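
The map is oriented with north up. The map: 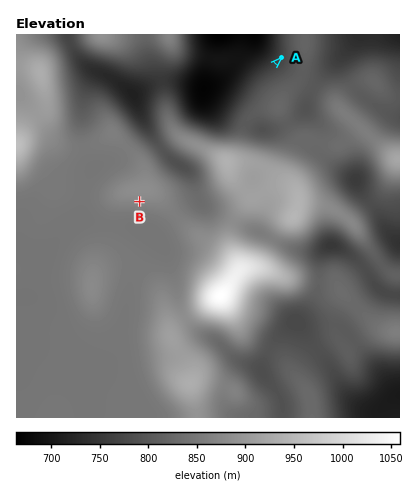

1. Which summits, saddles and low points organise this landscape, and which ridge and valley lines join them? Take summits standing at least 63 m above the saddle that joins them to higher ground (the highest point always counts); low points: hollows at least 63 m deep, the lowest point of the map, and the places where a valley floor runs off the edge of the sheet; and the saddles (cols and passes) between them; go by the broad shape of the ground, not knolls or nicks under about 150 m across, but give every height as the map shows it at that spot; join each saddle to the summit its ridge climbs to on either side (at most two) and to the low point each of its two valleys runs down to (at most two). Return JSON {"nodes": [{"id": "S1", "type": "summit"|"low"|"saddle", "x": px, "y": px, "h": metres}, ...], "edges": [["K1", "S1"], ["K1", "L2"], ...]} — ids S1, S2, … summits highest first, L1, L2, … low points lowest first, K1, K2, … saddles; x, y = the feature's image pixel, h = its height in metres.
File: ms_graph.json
{"nodes": [
{"id": "S1", "type": "summit", "x": 220, "y": 296, "h": 1059},
{"id": "S2", "type": "summit", "x": 16, "y": 146, "h": 961},
{"id": "S3", "type": "summit", "x": 398, "y": 160, "h": 922},
{"id": "S4", "type": "summit", "x": 102, "y": 36, "h": 888},
{"id": "L1", "type": "low", "x": 220, "y": 34, "h": 664},
{"id": "L2", "type": "low", "x": 398, "y": 396, "h": 704},
{"id": "L3", "type": "low", "x": 400, "y": 34, "h": 715},
{"id": "L4", "type": "low", "x": 398, "y": 244, "h": 741},
{"id": "K1", "type": "saddle", "x": 184, "y": 318, "h": 884},
{"id": "K2", "type": "saddle", "x": 272, "y": 240, "h": 861},
{"id": "K3", "type": "saddle", "x": 84, "y": 148, "h": 850},
{"id": "K4", "type": "saddle", "x": 318, "y": 142, "h": 827},
{"id": "K5", "type": "saddle", "x": 320, "y": 282, "h": 817},
{"id": "K6", "type": "saddle", "x": 302, "y": 74, "h": 809},
{"id": "K7", "type": "saddle", "x": 70, "y": 44, "h": 773},
{"id": "K8", "type": "saddle", "x": 162, "y": 82, "h": 751}],
"edges": [["K1", "S1"], ["K1", "L1"], ["K1", "L2"], ["K2", "S1"], ["K2", "L1"], ["K2", "L4"], ["K3", "S1"], ["K3", "S2"], ["K3", "L1"], ["K4", "S1"], ["K4", "S3"], ["K4", "L3"], ["K4", "L4"], ["K5", "S1"], ["K5", "L2"], ["K5", "L4"], ["K6", "S1"], ["K6", "L1"], ["K6", "L3"], ["K7", "S2"], ["K7", "S4"], ["K7", "L1"], ["K8", "S1"], ["K8", "S4"], ["K8", "L1"]]}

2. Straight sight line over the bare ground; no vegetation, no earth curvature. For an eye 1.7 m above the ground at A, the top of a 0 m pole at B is hidden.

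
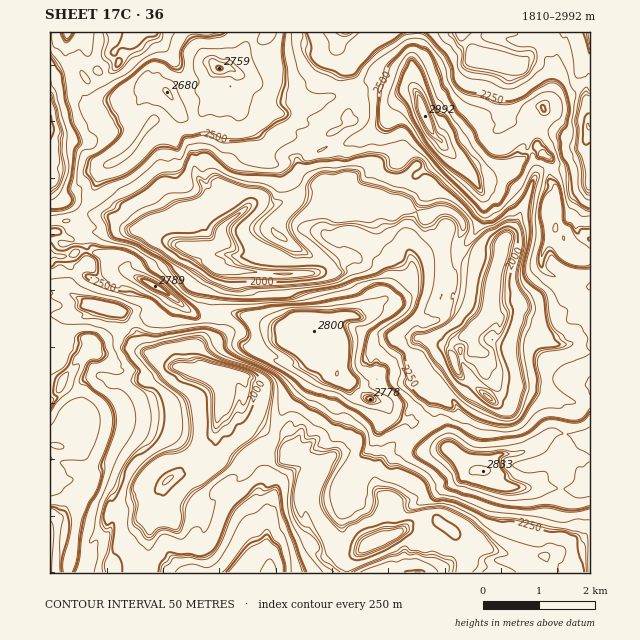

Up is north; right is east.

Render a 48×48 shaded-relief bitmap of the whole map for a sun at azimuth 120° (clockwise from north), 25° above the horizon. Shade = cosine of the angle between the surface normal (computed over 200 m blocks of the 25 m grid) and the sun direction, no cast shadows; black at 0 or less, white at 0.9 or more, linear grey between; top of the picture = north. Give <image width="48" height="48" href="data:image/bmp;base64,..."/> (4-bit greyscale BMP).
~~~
<image width="48" height="48" href="data:image/bmp;base64,Qk32BAAAAAAAAHYAAAAoAAAAMAAAADAAAAABAAQAAAAAAIAEAAATCwAAEwsAABAAAAAAAAAAAAAAABEREQAiIiIAMzMzAERERABVVVUAZmZmAHd3dwCIiIgAmZmZAKqqqgC7u7sAzMzMAN3d3QDu7u4A////AAXauohhAjJBBXitqnhQADREWKQ0ZmZmQgPLvIh0EkICAFmtu5iTAAJFV4UjZ4hmQgK7rJdVVFUAMBeruqi9YABVVndTV3iHUhK8m6lRI1cwRCW6qJmt21BHd3ZFiIiYZTKuuauFMCdQFme7l1bNyql4iGRomIiaqVSe7KynYBdiA2nMlDWM62abp1V5maqYq6iO/sunYQR2EDfNkhV53XNXiHd4mqqZmYh77u2YZQAnYhStowR4u3dTJXd4m7l3d4h53u/JhmIBZlVrtgF3iZhUMDiamHd3dnh53O7smHdAF3mHmDBXhmdkQzVquXd3d4h43b7uy5dyAnu4Z4MjaHQkJFQkmZh3d4iHvavcvdlmIBnbZWhiOYYAA2QQEld3dmd4rbi8q9tkUwOqdnhzKslgAWYgAAFlVlZ4nLisq8ySJRF5h1WFR9yXMkVSAAAkICV3mqibqry1EiBIZXdViLyFVFVUEAJFUxJniYiKmKq4MSAUV3Z1epqHVmhzMABndmV4d4mIhleXQRECR3e8epuHiHiFQQBGZhSrl5qomHaJhSITVWi6esunmGZ0MQFGZRBtyZqqy6l2VURlV3nLZrupqYVjIQBWZlEY3LzbqqZENHdVZ3nepnqIuohTIQAUZ2MEnN28zKUyATJHd3m+3Jq6vKYyICQiRXYzVouazMplQRAnd3rN7+u83doxAAQ0d3dkVCR4mLyWIjABNEaszv/Jzu6TAAEld3mph0N1WalTEAAAAAA2iN/6jN7UIQAmd4m5iIhliGUyAAAAAAAANozsis3UEiImd4d3Z4VJmHQyAAAAAAAAA2jMmszVABVneJhjVmZ2d3dURVVVMQAAACWrmszYAAaJmZq1FWdmZldkRomaqGQ0QxF6ibvbAAaFeXZ3M0RmeHdjNohnumZ2ZlRoibzMEABmh4dWZERnq6ujJFWKlVZ3ZWZmenz+YABHeJmHqruHiZvXAiW6ZEM1UiV0OWXesAA4dhSIza3bmHesUACNpFU0RCJ3JVGO5wBqgwAnrdqs3Kh5txA66nd3d3VapCGO/QBrpxAXms3Jq92YmnNI3Id4mHZolSSN72BMuAAFnLvtmb3IeJmZzZl1Z5mHQie637A83AABat28zbqXeZrMvcuVZpp0Ilq4judr3QAAF43rnelUeYm8q7u7hFyRFJmVOMm7zAAAAGjNrNp4mYeJiJmrqHdROZqHIkjMzAACQBaJrdp3q8qIiHZniZUBa6qXZUW93QAlcxV3eKqYic3IeJdFNqUEmamXd3eu7gAnU0d3d3d3d4rbh4qEEnMIqZh2Zmie/gA2Ild3h3d3iHm6h3iXEEEZuYVVMSWc7wFGIDdmiHd3iHnKh3d3IAFqyYZVMABp3gJmQAFmZneIiYnLh2Q1QACKzIRGQhA3mQN4dAAFVFRYmYjLh2YQIAB7vLZVUgJGd0WIuCADQBNHd3m7qWZhAABKq8lnhyJnd4iIumEBQARFZ3nMuodmEAAomquHeHVnZhm4vJUQMgIjZ3ncyodWYQAWemZ4h4d3VA=="/>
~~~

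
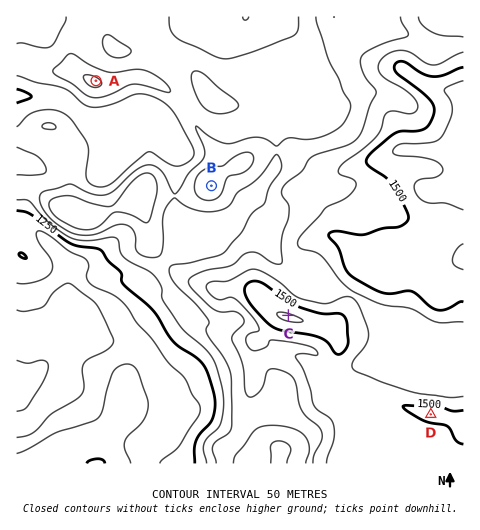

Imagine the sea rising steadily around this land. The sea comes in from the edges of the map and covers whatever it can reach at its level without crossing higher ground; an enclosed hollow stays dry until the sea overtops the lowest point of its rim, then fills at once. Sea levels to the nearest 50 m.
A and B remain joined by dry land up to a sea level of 1350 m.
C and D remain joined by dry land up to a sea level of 1450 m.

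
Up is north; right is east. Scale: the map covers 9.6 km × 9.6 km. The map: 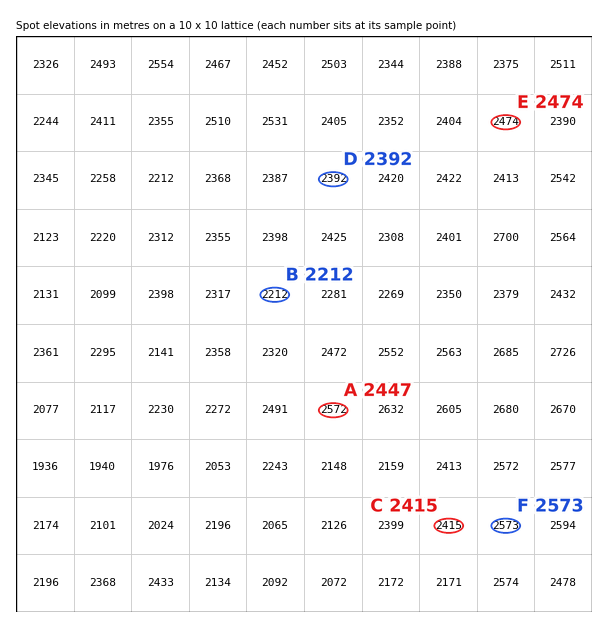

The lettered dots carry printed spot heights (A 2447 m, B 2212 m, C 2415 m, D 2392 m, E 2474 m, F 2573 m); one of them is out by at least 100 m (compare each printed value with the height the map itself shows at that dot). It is A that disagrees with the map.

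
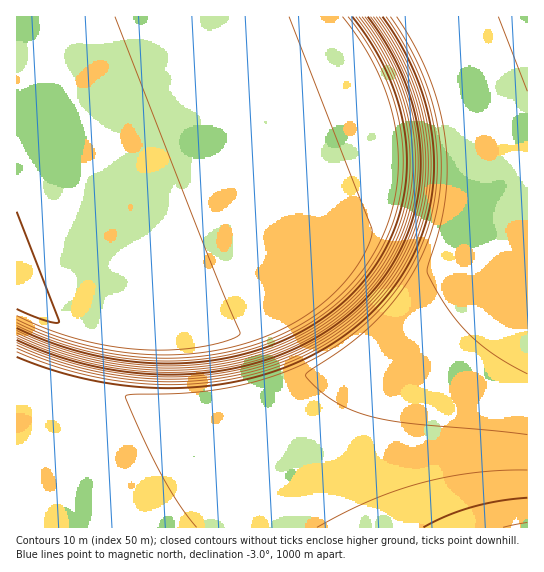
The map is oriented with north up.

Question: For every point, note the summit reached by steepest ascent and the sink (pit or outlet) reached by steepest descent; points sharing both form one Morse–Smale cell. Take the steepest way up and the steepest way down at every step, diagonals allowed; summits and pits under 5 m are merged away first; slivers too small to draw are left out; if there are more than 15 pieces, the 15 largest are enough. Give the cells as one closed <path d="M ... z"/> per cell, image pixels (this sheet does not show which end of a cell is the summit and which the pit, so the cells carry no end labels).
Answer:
<path d="M527 16l-511 1 1 511 244-1 2-21 5-23 13-33 22-36 28-35 32-31 63-45 41-24 61-30z"/><path d="M527 249l-60 30-41 24-63 45-32 31-28 35-22 36-10 25-7 24-2 29 266-1z"/>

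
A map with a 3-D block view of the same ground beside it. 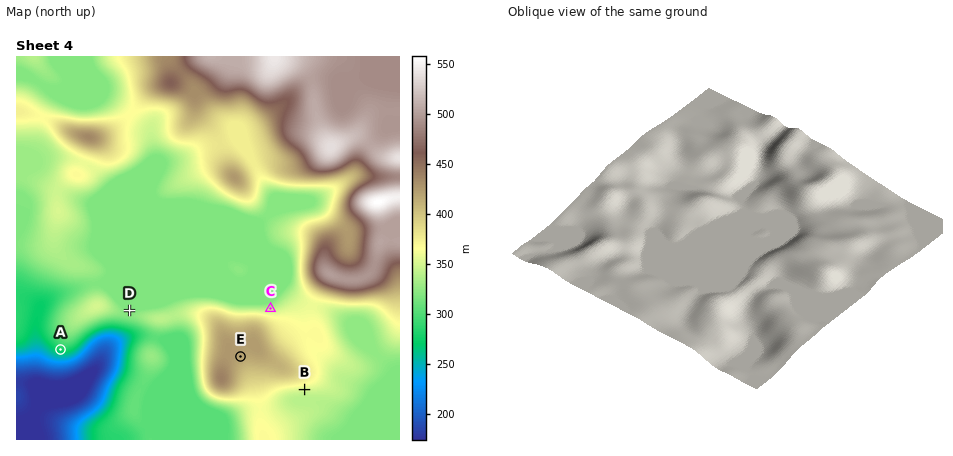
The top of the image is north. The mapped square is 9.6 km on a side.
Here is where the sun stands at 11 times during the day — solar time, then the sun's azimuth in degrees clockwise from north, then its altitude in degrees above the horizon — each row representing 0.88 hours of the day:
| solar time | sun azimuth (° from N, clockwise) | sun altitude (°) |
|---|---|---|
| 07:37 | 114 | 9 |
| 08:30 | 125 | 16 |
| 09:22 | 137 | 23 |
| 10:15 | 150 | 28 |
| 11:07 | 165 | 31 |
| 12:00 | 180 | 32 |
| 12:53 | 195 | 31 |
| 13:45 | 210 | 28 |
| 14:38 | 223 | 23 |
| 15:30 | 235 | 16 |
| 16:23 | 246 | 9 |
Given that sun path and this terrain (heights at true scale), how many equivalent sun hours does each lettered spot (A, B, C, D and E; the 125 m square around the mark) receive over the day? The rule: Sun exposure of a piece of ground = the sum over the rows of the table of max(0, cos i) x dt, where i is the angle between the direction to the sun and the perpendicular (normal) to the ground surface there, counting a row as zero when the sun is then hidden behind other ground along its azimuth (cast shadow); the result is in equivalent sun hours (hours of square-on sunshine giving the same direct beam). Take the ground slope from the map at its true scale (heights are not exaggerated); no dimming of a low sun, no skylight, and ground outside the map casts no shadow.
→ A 4.4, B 4.2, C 2.8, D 3.5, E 3.8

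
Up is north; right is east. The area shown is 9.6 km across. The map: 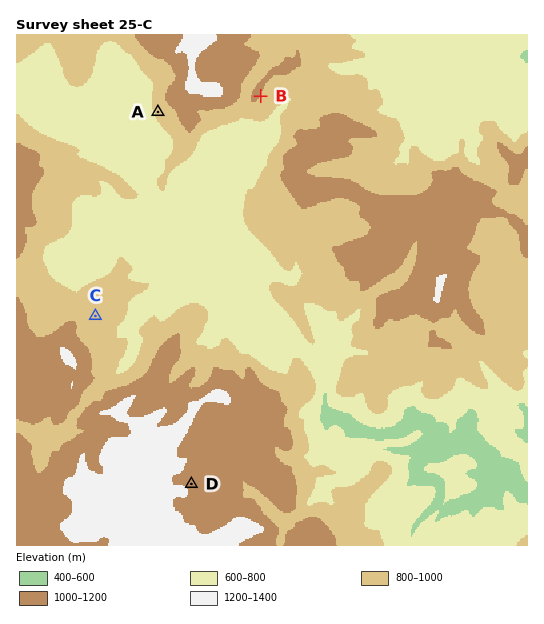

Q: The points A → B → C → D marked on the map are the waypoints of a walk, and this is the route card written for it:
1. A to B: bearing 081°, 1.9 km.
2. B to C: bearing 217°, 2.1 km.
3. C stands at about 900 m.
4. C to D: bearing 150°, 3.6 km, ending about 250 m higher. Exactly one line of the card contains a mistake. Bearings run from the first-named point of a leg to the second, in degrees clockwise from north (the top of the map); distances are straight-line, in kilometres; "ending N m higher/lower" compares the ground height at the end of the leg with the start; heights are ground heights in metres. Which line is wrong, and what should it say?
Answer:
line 2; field distance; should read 5.2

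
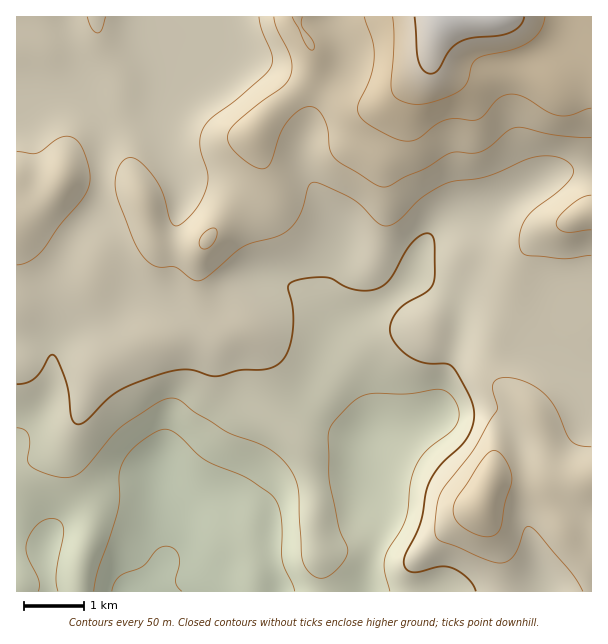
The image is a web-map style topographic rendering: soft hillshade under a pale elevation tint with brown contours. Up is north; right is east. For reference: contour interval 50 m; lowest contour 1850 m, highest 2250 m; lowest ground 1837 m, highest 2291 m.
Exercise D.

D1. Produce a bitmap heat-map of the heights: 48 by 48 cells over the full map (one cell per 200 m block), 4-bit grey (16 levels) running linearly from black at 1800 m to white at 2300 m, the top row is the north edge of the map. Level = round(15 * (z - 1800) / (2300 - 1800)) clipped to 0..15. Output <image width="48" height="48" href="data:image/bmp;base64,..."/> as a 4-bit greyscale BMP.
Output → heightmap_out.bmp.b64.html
<image width="48" height="48" href="data:image/bmp;base64,Qk32BAAAAAAAAHYAAAAoAAAAMAAAADAAAAABAAQAAAAAAIAEAAATCwAAEwsAABAAAAAAAAAAAAAAABEREQAiIiIAMzMzAERERABVVVUAZmZmAHd3dwCIiIgAmZmZAKqqqgC7u7sAzMzMAN3d3QDu7u4A////ADMzRDIRERIiIiMyM0REREVVVVZnd2ZneDMzRDIhERIiIiMzNEVEREVmZmZ3d3ZniDMzRDMiIREiIiMzNFVUREVmZmd3h3d3iDMzREMiIhIiIjMzNFVVREVnd3iIiHd4iDMzNEMyIiIiIjMzNFVURERWeIiZmHeImDMzNEMyIiIiIzMzNFVURERWeJmqmIiJmEMzNEMyIiIiIjMzNFVURERGeJqqmIiZiEREREMzIiIiIjMzNFVEQ0RFeJqqmIiZiEREREMzIiIiIjMzRFVEM0RFZ4mqqZmZmUREREQzIiIiMzMzRVVEM0RFZ4mqqZmZmUVVVUQzIiIjMzNERVVEM0RFVniamYiIiUVVVVQzIiIzNEREVVVEM0REVWeJmIiIiEVVZVVDMyM0RERVVVVEQ0RERVZ4iIiId0VVZlVEQzNERVVVVVVERERERFV4iIiId1VVZmVVREREVVVVVVVUREREREVniIiHd1VWZmZVVERVVVVlVVVVREREREV3iIiHd2ZWZmZmVVVVVWZmVVVVVEVURFZ3iIh3d2ZmZ3ZmZlVWZmZmZVVVVVVVVVZ3iHd3d2ZmZ3d2ZmZmZmZmZVVVVVVWZmd3d3d3d2ZmZ3d3d3dmdmZmZlVVVVZmZmd3d3d3d2ZmZnd3d3d3d3d2ZlVVZmZnd2Z3d3d3d2ZmZnd3d3d3d3d3ZmVVZmZnd2Z3d3d3d3dmZ3d3d3d3d3d2ZmZVZmZnd2Z3d3d3d3d3d3d3d3d3d3d2ZmZmZmZmdmZ3d3d3d3d3d3d3d3d3d3dmZmZmZmZmZmZ3d3d3d3d3d3d3d3d3d3ZmZmZmZmZmZmZ3d3d3d3d3d3d3d3eId3ZmZmZmZmZmZmd3d3d3d4d3d3d3eIiIh3d2ZmZmZ3ZmZnd3d3d3d4h3d3d3iIiJmId3d2ZmZ3dmZnd3d4iIiIiHd3d3iIiJmYiHd3ZmZ3dmZnd3d4iJmJiId3d4iIiJmYiIh3dmd3d2ZmZnd4iZmZiId3d4iId4mYiIiHd3eIh3dmZmd3iJmoiYh3d4mHd4iIiIiHd3iIiHd3d3d3eImYiZiHeIiHd3iIiZiHd4iZmIh3d3d3d4iYiJmHeIiHd3iImZiIiImZmZiIiHd3d3iIiJmHd4h3d3iJmZiIiZmqqZmYiIh3d3iIiIiHd3d3d4iZmZiImZqqqqqZmZiIiIiHd4h3d3d3d4iZqpmImaqqqqqpmZmIiJmXd3d3d3d3d3iZqpmImaqru7qqqqmZmZmXd3d3d3d3d3iJmqmZmaq7u7u7u6qZqqqnd3d3d3d3d3d4mZmZmqu7zMzLu7qqq7u3d3d3d3d3d3d3iZmZmqq8zM3My7u7u7u3d3d3d3d3d3d3eImaqqq7zd3czLu7u7u3d3d3d3d3d3d3d4maqqqrzd7dzMu7u7u3d3d3d3d3d3d3d4mqqqqrzd7tzMzLu7u3d3d3d3d3d3d3d4mqqqqrze7t3dzMy7u3d3d3d3d3d3d3d4qqqqqrze7u7u7dzLu3d3d4d3d3d3d3eJqqqqq7ze7//u7tzLuw=="/>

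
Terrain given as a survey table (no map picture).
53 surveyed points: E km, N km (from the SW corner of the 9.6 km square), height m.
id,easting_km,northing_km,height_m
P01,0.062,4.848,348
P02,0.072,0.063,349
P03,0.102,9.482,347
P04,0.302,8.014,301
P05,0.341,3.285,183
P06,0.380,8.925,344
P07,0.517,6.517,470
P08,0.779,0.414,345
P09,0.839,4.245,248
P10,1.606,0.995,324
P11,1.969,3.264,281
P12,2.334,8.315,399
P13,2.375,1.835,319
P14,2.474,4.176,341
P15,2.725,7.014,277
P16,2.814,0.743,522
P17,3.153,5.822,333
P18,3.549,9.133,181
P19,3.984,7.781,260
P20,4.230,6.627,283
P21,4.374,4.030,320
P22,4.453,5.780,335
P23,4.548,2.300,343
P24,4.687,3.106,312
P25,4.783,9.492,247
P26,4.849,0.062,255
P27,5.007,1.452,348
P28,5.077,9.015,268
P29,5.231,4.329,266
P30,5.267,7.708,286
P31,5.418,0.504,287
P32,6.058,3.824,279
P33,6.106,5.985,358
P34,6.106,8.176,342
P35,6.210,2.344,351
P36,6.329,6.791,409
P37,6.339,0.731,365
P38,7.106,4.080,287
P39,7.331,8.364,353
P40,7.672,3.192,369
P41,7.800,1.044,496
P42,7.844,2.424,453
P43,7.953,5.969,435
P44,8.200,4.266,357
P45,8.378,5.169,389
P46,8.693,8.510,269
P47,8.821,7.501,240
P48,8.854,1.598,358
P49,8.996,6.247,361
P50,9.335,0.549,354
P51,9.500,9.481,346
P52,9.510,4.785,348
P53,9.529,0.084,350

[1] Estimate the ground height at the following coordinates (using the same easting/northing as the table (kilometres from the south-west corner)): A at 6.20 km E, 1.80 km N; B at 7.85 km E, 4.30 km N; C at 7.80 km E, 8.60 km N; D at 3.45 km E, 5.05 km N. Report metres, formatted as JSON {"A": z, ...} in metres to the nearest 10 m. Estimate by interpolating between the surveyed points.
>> {"A": 390, "B": 350, "C": 350, "D": 350}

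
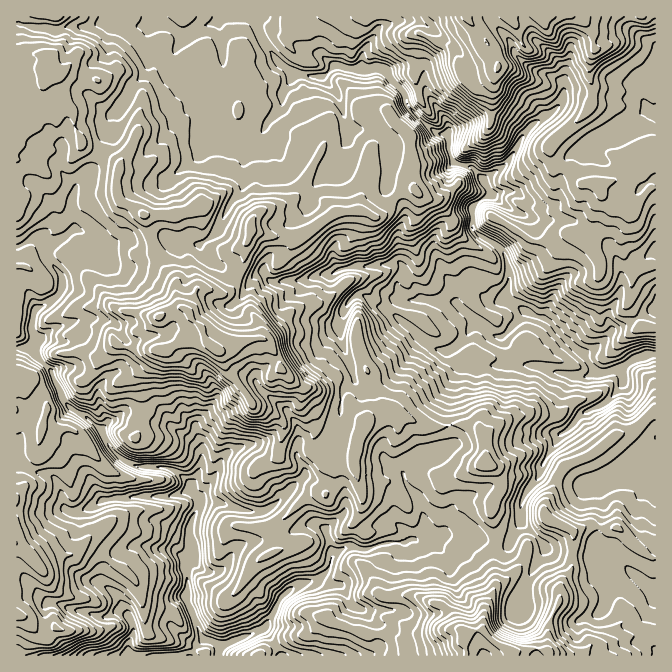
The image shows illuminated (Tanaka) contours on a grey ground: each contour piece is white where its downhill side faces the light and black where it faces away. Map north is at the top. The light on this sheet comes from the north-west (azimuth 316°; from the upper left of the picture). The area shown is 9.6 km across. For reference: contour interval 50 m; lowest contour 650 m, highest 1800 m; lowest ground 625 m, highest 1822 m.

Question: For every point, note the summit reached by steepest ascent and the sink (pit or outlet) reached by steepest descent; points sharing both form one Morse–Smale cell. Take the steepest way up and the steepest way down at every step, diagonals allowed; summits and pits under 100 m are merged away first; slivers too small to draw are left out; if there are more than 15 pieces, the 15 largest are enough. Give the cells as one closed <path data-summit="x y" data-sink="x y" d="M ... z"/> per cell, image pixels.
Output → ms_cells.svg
<path data-summit="217 350" data-sink="620 370" d="M255 16l-239 1 1 7 15 4 13 0 9 3 16-5 17 2 13-5 30 3 21-1-5 10 2 35-14 13-13 24-10 8-3 18-9 25-23 29-3 10 1 31-12 11-14 7-3 0-7-8-3 0-19 10 0 99 17 1 1 5 17 17 13 32 8 7 3 0 6-11 2-16 10-9 5-11 17-19 12 5 18 0 17 3 22-10 20-3 6 8 9 5 10-7 11-3 18-3 7 1 9 13 7 16 11 13 11 7-2 15 10 10 5 10-5 25 14 16 5 2 24-4 4-20 8-20 12-8 12-1 8 5 9 0 17 8 24 0 0-18 5-28 9-14 16 2 10-4 27-1 24 3 31 10 19 0 5-3 13 0 13-4 3 4-2 14-17 17-20 9-17 18-5 2-18 29 36 22 20-1 35-20 21-25 0-126-6-1-38 20-15 17-13 6-37-35-20-6-20-12-1-11 3-7 0-11 13-6 7-8 5-13-1-23-6-6-17-7-12-8-9-9-5-12-12-12-15-4-6-6-3-23-14-4-18-16-8-10-2-8-5-9-10-8-7-11-6-1-30 1-6-3-7 0-13 12-28-4-18-14-12-17-5-10z"/><path data-summit="467 17" data-sink="620 370" d="M655 16l-398 0-1 7 8 20 12 17 18 14 28 4 13-12 7 0 6 3 30-1 10 5 3 7 10 8 5 9 2 8 8 10 18 16 14 4 3 23 6 6 15 4 12 12 5 12 9 9 12 8 17 7 6 6 1 23-3 10-9 11-13 6-3 28 21 13 20 6 37 35 13-6 15-17 38-20 6-1 0-22-12-21 0-7 12-10z"/><path data-summit="217 350" data-sink="220 647" d="M260 338l-26 5-15 8-9-5-6-8-20 3-22 10-17-3-18 0-12-5-17 19-5 11-12 12 0 13-7 12 11 6 18 16 6 15 13 12 13 7 32 2 8 3 14 12 2 7 8 10 0 7-10 20 2 28-2 3-15-9-40-3-16 7-14 15-3 12 2 4 16 14 4 10 10 16 0 13-5 10 2 9 150 0-2-8-14-20 15-28 11-11 8-5 17-3 10-7 6-9 2-8 12-9 23 1 19-6 18 0 12-4 7-9 0-12-3-13-5-10-10-12-3-10 19-17 23-7 6-4 2-7-4-11-25-1-17-8-9 0-8-5-6 0-18 9-8 20-4 21-16 3-13-2-14-16 5-25-5-10-10-10 2-15-11-7-11-13-12-25z"/><path data-summit="465 634" data-sink="620 370" d="M655 439l-11 14-15 15-35 16-14 0-25-16-10-5-2 0-5 15-15 20-2 24-8 18-8 6-8-2-3 3-1 17 3 13-2 13-10 20-1 18-19 7 3 21 189-1z"/><path data-summit="465 634" data-sink="220 647" d="M468 534l-24 0-16 9-8 0-5-4-10 4-18 0-19 6-23-1-12 9-2 8-6 9-10 7-20 5-16 14-15 30 18 26 183 0-1-21 19-7 1-18 12-26-3-20 0-10 3-9z"/><path data-summit="17 544" data-sink="220 647" d="M28 468l-4 5 0 12-8 10 0 160 112 1 0-9 5-10 0-13-10-16-4-10-16-14-2-4 3-12 14-15 16-7 40 3 15 9 2-3-2-28 10-20 0-7-9-11-16 7-39 0-30 3-18 10-15 4-9-10-2-13-5-10-8-6-11-1z"/><path data-summit="48 72" data-sink="620 370" d="M112 23l-12 0-13 5-17-2-12 5-13-3-13 0-8-4-8 1 1 223 18-10 3 0 7 8 3 0 14-7 12-11-1-31 3-10 23-29 9-25 3-18 10-8 13-24 14-13-2-35 3-8z"/><path data-summit="485 463" data-sink="620 370" d="M515 363l-27 1-10 4-16-2-9 14-5 28 0 12 2 6 2-2 23 2 9 11 2 8-2 17 14 10 3 8 0 10-7 8-3 17 5 15 0 14 6 2 6-2 5-4 8-18 2-24 15-20 3-11 17-30 9-6 17-18 20-9 19-21 0-10-3-4-13 4-13 0-5 3-19 0-31-10z"/><path data-summit="485 463" data-sink="220 647" d="M467 424l-15 0-3 3 4 11-2 7-6 4-23 7-19 17 3 10 10 12 5 10 3 13 0 12-8 10 4 3 14-2 10-7 24 0 20 9 8 1 0-14-5-18 3-14 7-8 0-10-3-8-14-10 2-17-3-12-8-7z"/><path data-summit="17 375" data-sink="220 647" d="M75 411l-8 17-3 1-20-1-3 2-5 27-8 10 9 6 11 1 8 6 5 10 2 13 5 8 9 2 28-14 30-3 39 0 17-8-3-6-16-13-37-3-13-7-13-12-6-15-18-16z"/><path data-summit="17 375" data-sink="620 370" d="M32 348l-16 0 0 110 11 10 9-11 5-27 3-2 4 1 19-1 7-16-10-10-13-32-17-17z"/><path data-summit="217 350" data-sink="620 370" d="M655 251l-11 9 2 12 9 16z"/><path data-summit="17 544" data-sink="620 370" d="M17 459l0 35 7-9 0-12 4-5z"/>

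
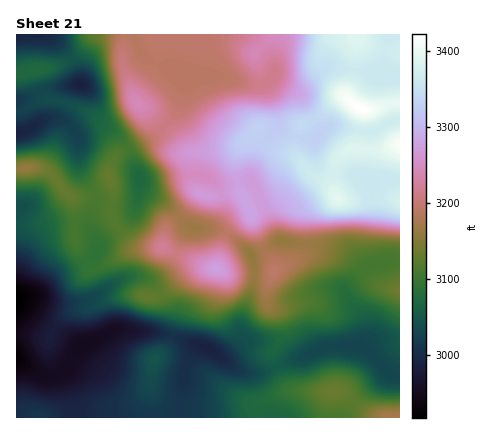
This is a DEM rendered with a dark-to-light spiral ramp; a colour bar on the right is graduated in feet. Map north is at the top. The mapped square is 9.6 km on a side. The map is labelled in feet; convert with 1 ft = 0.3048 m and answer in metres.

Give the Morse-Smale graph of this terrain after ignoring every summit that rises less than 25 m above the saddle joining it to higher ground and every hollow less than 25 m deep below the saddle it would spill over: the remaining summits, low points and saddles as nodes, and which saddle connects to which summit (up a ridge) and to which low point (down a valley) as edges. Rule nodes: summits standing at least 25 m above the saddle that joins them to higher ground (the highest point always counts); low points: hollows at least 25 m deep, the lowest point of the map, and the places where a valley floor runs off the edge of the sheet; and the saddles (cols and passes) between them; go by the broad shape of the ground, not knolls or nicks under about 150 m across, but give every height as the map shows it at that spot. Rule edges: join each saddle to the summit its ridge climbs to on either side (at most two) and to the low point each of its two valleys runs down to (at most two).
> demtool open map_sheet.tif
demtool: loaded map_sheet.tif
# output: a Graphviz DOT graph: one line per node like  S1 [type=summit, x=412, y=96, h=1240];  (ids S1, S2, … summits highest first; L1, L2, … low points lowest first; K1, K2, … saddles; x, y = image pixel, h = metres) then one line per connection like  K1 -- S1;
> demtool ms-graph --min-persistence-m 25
graph terrain {
  S1 [type=summit, x=362, y=108, h=1043];
  S2 [type=summit, x=398, y=416, h=968];
  L1 [type=low, x=18, y=300, h=889];
  L2 [type=low, x=80, y=84, h=910];
  K1 [type=saddle, x=94, y=194, h=949];
  K2 [type=saddle, x=278, y=366, h=930];
  K1 -- S1;
  K1 -- L1;
  K1 -- L2;
  K2 -- S1;
  K2 -- S2;
  K2 -- L1;
}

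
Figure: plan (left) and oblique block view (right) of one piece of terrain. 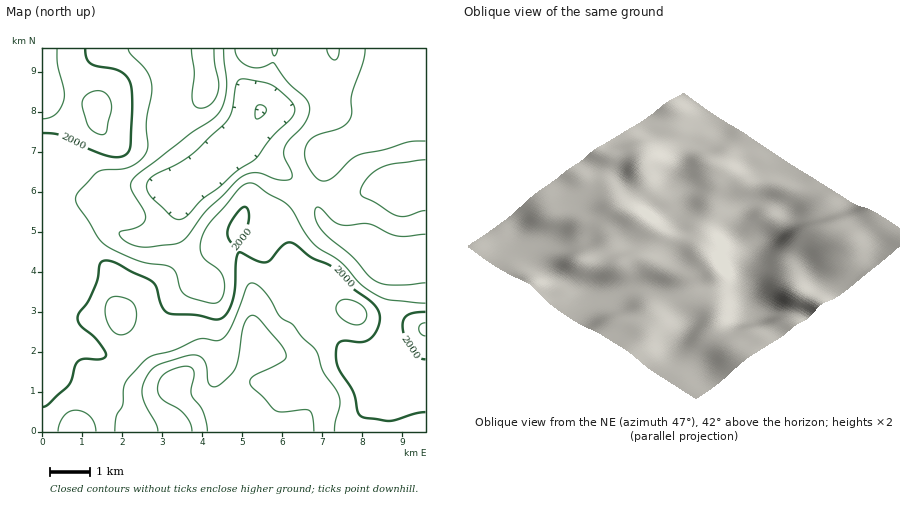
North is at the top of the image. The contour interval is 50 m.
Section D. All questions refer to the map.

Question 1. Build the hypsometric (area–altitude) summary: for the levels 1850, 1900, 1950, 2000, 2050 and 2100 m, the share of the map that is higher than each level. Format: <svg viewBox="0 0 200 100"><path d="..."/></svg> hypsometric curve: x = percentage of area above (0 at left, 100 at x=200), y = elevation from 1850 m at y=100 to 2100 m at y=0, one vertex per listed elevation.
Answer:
<svg viewBox="0 0 200 100"><path d="M189 100l-29-20-39-20-48-20-39-20-20-20"/></svg>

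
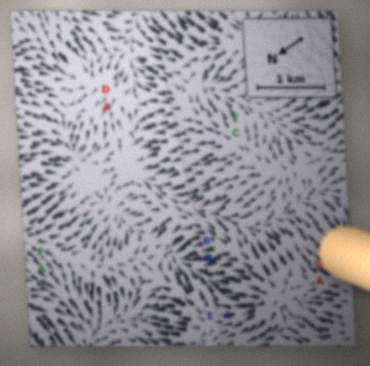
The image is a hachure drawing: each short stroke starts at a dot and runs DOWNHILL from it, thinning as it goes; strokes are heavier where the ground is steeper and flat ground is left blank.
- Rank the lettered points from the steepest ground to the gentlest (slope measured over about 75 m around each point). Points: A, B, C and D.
B A C D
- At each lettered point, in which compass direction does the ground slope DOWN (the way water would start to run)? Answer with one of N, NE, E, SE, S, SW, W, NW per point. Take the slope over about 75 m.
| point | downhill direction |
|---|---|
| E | NE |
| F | W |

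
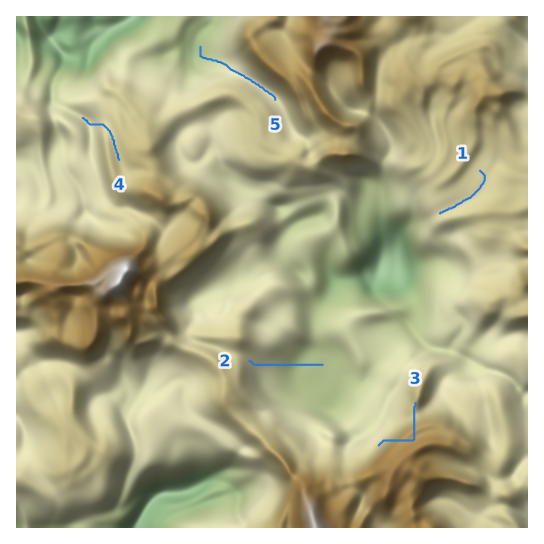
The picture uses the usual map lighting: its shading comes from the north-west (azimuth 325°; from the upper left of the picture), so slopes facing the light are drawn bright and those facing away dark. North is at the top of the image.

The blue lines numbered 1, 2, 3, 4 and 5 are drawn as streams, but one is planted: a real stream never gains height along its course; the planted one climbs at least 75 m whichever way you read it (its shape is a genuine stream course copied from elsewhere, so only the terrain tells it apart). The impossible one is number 3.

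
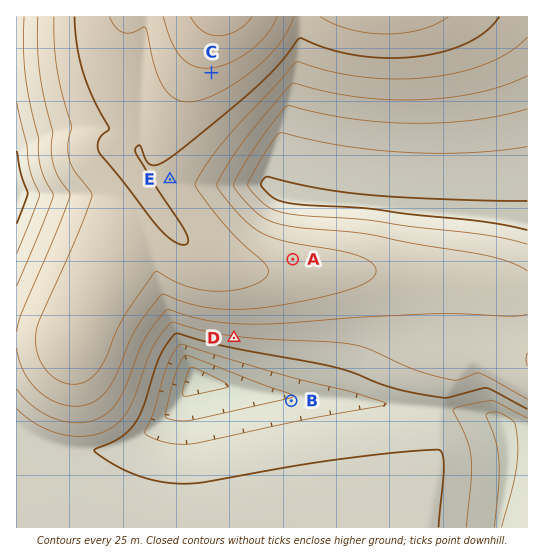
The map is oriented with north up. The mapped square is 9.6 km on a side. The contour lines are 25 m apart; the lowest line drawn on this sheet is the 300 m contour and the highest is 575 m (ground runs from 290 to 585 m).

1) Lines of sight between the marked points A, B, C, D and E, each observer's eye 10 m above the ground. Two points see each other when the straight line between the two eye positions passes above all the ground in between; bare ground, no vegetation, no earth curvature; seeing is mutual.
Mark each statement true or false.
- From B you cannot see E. true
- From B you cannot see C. true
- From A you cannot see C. false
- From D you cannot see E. true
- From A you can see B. false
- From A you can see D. false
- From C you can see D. false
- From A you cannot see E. false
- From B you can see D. true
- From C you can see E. true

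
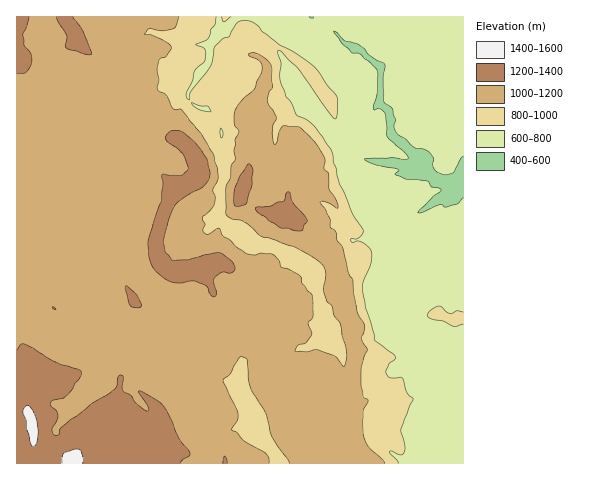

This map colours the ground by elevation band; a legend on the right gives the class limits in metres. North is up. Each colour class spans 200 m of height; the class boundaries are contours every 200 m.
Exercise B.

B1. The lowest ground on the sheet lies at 470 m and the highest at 1450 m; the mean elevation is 980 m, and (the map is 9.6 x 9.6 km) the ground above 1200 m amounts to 9.2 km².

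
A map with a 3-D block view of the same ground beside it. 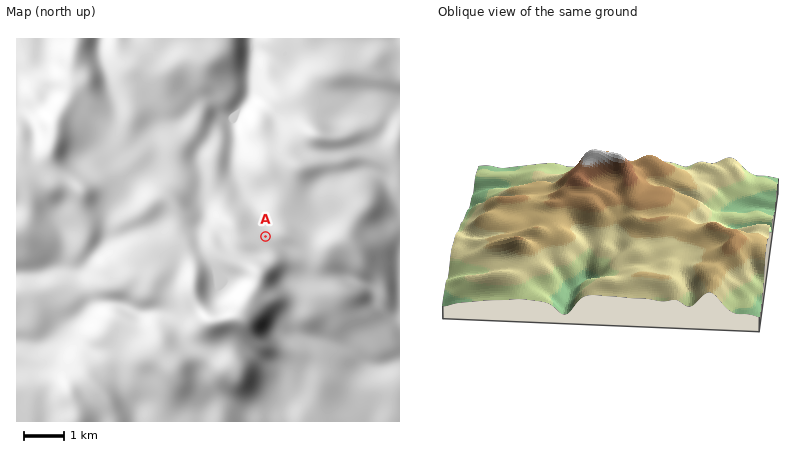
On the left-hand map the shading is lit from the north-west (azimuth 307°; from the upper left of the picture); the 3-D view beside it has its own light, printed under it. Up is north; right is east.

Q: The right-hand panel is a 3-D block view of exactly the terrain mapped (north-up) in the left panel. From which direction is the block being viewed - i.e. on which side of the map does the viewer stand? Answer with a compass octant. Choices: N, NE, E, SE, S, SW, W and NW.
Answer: N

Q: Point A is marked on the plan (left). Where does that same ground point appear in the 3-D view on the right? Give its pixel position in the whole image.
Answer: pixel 569 201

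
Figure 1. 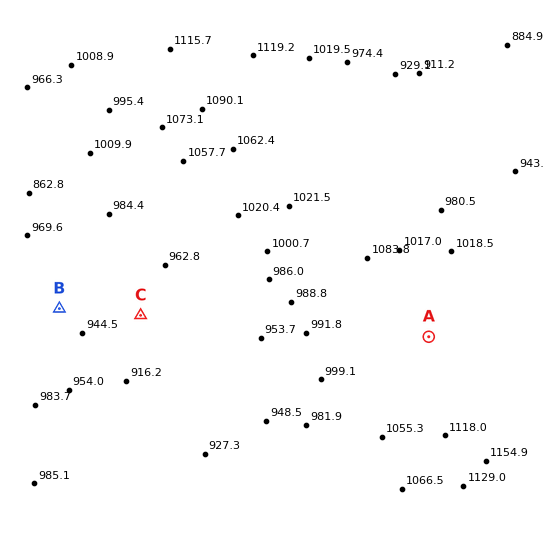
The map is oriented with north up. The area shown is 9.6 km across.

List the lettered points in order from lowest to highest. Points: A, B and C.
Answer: C B A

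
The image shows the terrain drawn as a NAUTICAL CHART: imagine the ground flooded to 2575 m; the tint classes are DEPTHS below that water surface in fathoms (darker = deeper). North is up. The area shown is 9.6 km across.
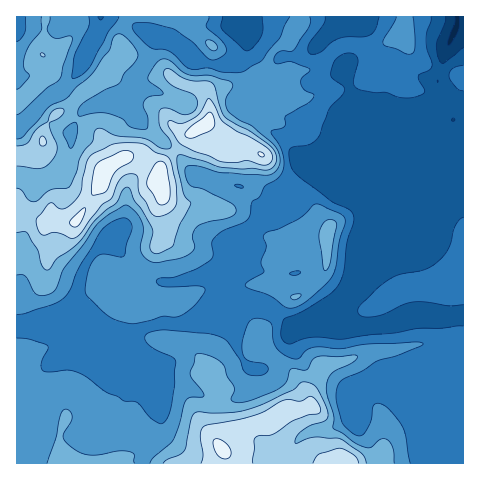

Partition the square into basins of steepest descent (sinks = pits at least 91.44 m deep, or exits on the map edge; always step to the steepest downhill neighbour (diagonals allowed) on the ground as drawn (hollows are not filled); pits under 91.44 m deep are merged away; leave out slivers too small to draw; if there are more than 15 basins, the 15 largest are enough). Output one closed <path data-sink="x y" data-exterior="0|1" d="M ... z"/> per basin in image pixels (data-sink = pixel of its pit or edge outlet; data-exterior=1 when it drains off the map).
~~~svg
<path data-sink="454 32" data-exterior="0" d="M463 16l-162 0-3 12-10 12-10 6-8 8-10 28-9 5-9 1-19-2-9 2-7 5-6-5-22-6-11-8-30 7-11 0-17-7-6 0-13 12-13 7-28-22-1 5-10 10-23 18 1 360 447-1z"/><path data-sink="251 28" data-exterior="0" d="M300 16l-108 0-3 5-15 0-6-3-39 2-5 2-4 12 0 8 4 8 0 6-4 6-11 5-5 7 23 7 18-1 23-6 11 8 22 6 6 5 7-5 9-2 19 2 9-1 9-5 10-28 8-8 10-6 10-12 3-4z"/><path data-sink="101 17" data-exterior="1" d="M124 16l-44 0-1 8-13 19-9 9-13 4 7 17 27 20 13-7 18-19 11-5 4-6 0-6-4-8z"/><path data-sink="17 28" data-exterior="1" d="M45 16l-29 1 1 87 8-5 25-25-2-13-6-7z"/>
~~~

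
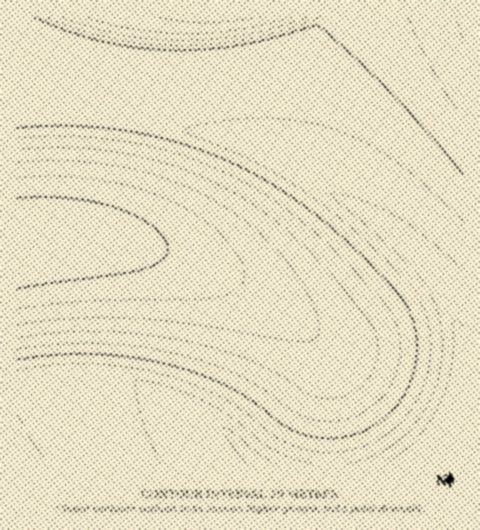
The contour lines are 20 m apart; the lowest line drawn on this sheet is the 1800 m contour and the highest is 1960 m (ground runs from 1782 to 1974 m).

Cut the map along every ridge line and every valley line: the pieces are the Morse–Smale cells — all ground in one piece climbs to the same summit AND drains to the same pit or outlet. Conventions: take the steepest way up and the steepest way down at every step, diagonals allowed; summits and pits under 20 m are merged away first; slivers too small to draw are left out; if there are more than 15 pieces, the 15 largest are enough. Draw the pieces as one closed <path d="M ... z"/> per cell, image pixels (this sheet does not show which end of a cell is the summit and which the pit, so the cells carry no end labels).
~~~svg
<path d="M68 113l-52 2 1 129 44-5 61 3 44 10 45 16 33 16 28 18 37 29 17 18 4 8 0 107 134-1 0-50-14-4 7-18 3-23-1-27-4-21-11-25-8-12-38-39-41-33-31-21-45-25-43-18-46-15-40-10-37-6z"/><path d="M80 239l-40 1-24 4 1 220 313-1 0-106-6-11-15-15-47-36-59-31-56-17-35-6z"/><path d="M463 16l-128 0-24 31-11 23-10 34-3 36 0 17 3 13 45 26 36 25 41 35 15 15 14 19 14 30 5 31-1 28-9 30 11 4 3-1z"/><path d="M334 16l-317 0-1 97 74 1 68 9 67 19 62 27 1-47 7-38 16-37 23-28z"/>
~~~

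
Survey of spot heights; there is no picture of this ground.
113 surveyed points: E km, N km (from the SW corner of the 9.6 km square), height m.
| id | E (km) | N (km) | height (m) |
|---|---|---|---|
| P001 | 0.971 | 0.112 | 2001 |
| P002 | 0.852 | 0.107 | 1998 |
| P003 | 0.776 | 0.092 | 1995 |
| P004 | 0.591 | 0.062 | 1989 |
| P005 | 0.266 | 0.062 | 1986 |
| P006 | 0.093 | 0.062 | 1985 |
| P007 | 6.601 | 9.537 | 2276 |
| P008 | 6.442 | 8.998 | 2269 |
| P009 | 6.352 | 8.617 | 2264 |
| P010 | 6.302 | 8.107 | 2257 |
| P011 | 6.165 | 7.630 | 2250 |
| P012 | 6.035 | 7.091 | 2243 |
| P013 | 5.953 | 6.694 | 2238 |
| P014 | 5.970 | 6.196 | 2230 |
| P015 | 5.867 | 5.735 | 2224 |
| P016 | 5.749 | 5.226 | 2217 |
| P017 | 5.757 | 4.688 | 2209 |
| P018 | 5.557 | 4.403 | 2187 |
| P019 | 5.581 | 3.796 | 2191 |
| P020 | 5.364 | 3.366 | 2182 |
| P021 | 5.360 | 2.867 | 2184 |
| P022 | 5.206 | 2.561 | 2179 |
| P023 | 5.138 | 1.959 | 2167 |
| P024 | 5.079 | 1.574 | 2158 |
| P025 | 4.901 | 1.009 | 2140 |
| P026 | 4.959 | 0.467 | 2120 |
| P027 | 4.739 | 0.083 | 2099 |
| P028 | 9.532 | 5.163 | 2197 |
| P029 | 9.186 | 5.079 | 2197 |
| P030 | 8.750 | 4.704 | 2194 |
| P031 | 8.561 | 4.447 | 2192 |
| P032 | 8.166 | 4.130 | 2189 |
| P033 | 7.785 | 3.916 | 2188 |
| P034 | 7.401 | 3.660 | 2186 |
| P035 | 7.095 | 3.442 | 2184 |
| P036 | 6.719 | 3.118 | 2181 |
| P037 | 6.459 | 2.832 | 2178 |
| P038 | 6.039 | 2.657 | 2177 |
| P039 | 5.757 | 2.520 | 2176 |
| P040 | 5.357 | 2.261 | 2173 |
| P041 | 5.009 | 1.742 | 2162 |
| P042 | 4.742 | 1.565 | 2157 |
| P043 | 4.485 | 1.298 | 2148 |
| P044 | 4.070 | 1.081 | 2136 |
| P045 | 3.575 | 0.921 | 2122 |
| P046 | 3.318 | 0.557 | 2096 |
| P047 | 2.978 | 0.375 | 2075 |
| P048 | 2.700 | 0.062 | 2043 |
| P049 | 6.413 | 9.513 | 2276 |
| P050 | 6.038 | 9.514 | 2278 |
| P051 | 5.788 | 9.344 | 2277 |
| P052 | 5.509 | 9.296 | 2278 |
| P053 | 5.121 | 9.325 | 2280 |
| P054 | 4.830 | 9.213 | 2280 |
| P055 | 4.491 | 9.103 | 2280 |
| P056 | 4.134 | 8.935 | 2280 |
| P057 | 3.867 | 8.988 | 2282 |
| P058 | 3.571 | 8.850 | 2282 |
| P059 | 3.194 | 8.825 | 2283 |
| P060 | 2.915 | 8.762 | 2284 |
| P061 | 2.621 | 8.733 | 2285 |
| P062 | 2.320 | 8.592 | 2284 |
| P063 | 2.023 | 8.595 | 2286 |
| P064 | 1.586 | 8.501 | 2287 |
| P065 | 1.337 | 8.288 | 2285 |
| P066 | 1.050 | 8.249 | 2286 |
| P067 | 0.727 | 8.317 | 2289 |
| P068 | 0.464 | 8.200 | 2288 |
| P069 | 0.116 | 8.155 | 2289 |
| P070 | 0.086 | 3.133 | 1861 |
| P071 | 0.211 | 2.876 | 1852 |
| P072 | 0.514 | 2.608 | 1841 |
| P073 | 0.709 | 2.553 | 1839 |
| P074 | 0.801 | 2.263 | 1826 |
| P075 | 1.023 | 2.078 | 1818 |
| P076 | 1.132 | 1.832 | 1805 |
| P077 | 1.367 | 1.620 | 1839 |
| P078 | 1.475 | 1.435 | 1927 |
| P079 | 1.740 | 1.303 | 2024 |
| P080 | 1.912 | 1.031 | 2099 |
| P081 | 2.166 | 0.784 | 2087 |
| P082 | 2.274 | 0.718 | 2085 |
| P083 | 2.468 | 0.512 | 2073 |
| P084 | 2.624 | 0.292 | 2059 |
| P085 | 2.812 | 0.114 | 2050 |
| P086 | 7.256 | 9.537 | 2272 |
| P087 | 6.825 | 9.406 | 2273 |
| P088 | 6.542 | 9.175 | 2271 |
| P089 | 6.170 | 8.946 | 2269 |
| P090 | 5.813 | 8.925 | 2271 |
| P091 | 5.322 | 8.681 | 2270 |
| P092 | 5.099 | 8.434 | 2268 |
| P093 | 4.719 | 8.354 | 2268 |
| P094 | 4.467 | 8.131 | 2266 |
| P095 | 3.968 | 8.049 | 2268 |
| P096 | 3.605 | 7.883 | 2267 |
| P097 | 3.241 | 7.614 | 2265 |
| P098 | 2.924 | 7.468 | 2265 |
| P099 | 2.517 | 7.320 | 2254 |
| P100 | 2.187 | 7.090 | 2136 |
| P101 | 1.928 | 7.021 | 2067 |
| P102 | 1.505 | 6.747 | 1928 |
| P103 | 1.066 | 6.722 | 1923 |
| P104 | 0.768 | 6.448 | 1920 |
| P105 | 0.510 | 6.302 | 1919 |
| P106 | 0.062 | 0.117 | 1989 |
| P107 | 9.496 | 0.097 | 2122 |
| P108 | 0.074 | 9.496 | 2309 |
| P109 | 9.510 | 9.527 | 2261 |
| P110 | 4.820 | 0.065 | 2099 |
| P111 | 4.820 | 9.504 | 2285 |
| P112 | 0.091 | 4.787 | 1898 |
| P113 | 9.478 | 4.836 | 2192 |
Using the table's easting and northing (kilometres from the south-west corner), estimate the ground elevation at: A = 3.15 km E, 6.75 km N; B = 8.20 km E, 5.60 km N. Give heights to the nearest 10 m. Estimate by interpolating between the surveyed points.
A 2130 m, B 2210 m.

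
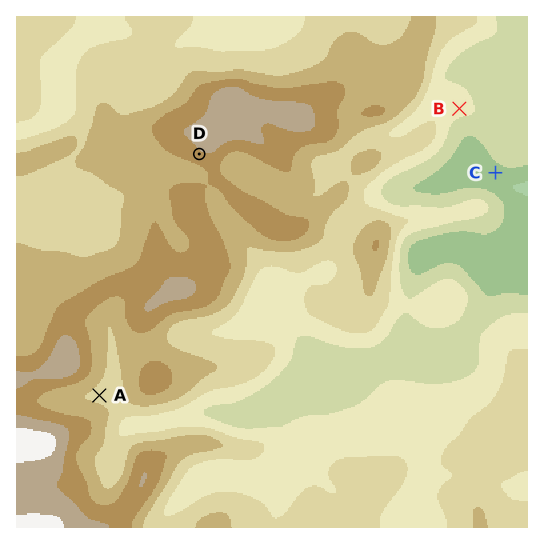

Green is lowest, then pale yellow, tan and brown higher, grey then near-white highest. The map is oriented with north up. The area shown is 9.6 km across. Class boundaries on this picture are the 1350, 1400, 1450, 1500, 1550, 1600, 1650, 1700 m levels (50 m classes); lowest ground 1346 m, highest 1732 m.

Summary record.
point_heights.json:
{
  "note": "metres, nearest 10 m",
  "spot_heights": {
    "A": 1540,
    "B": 1470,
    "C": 1370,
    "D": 1640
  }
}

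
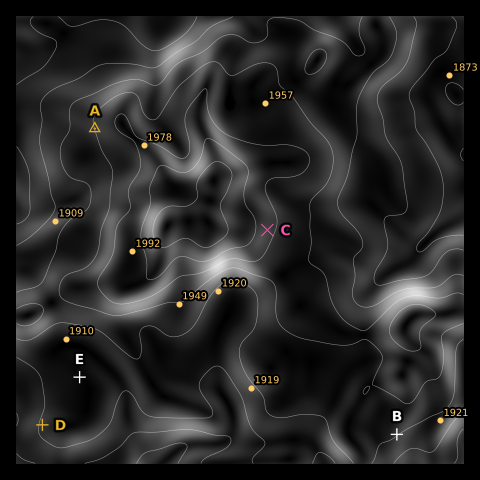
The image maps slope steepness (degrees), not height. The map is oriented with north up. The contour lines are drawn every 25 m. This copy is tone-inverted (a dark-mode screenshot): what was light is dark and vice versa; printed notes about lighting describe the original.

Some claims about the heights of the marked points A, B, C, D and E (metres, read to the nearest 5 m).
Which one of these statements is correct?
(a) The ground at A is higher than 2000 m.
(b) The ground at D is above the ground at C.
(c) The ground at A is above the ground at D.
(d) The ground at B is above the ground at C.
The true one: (c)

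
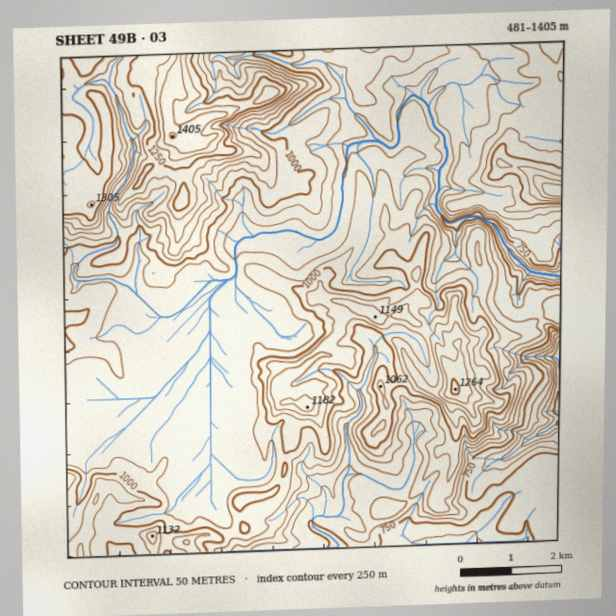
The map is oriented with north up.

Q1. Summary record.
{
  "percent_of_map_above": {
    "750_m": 95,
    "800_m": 90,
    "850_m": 82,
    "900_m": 72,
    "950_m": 44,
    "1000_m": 31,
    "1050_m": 22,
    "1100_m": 16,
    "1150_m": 12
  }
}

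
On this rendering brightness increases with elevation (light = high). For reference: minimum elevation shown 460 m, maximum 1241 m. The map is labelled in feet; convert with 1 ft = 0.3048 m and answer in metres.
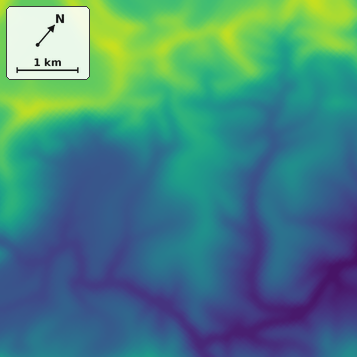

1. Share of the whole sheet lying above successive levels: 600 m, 89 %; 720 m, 60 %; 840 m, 39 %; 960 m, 26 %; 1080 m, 17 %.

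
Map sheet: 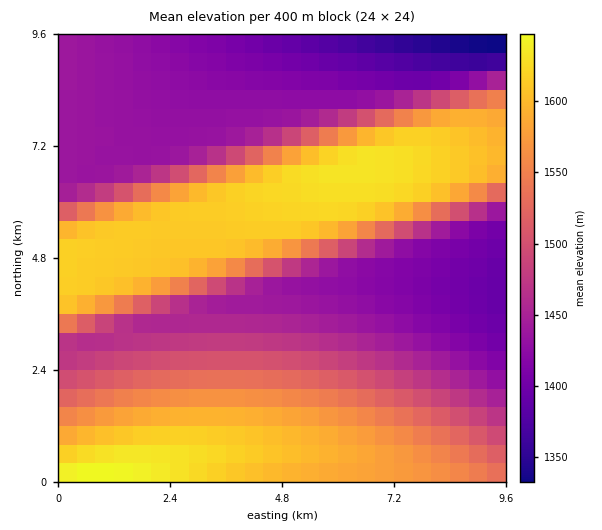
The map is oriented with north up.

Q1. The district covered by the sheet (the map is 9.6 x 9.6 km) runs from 1320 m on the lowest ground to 1650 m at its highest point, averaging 1510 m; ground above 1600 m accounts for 21.1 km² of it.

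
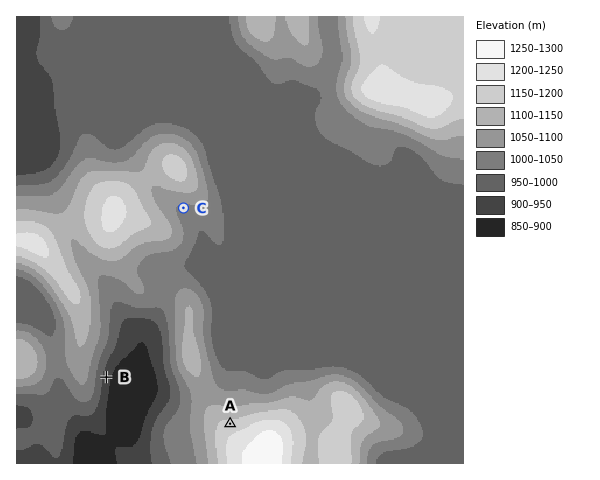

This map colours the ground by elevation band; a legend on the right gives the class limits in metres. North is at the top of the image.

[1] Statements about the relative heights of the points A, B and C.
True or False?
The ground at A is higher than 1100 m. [True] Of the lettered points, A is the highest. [True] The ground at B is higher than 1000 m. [False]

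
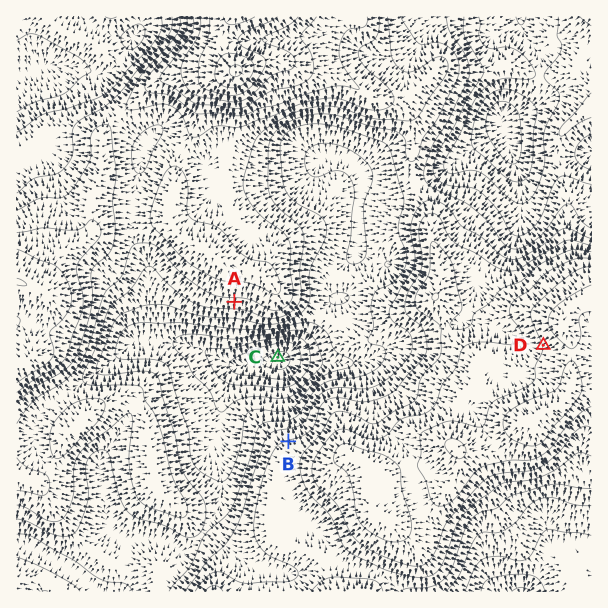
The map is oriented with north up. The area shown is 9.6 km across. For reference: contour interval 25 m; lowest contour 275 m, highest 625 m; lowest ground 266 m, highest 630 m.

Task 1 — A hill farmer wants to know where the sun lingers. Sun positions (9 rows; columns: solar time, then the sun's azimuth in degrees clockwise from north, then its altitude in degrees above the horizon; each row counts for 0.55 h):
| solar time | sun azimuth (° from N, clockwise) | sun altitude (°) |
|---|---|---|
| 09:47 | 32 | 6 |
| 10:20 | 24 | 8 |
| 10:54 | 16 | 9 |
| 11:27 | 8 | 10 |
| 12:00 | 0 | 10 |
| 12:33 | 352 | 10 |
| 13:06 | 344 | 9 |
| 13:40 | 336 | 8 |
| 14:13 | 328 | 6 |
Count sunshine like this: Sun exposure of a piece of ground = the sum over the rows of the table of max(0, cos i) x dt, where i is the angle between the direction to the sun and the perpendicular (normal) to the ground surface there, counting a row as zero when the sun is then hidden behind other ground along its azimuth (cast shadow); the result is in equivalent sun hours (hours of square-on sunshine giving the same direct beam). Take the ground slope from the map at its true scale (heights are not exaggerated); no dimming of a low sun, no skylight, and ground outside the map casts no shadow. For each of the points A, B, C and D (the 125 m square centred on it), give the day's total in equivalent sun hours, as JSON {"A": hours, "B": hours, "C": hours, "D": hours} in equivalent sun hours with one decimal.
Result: {"A": 0.1, "B": 1.1, "C": 0.0, "D": 0.6}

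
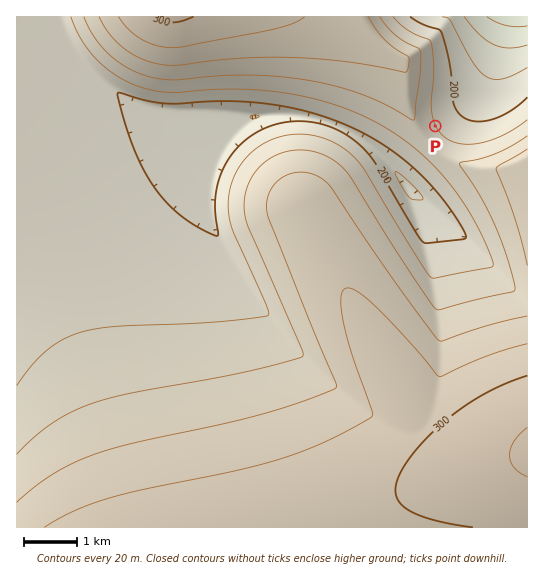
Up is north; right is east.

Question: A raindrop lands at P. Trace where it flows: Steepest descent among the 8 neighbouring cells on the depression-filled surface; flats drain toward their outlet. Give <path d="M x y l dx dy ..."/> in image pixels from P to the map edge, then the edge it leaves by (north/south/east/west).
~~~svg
<path d="M435 126l23-23 1 0 8-8 2 0 21-21 0-3 1-1 0-5 2-2 0-6 1-2 0-6 1-2 0-6 2-2 1-20 1-2"/>
exit: north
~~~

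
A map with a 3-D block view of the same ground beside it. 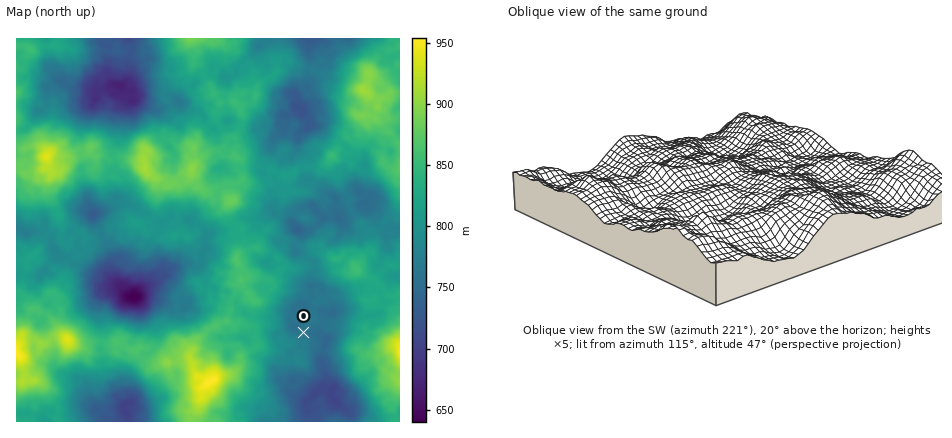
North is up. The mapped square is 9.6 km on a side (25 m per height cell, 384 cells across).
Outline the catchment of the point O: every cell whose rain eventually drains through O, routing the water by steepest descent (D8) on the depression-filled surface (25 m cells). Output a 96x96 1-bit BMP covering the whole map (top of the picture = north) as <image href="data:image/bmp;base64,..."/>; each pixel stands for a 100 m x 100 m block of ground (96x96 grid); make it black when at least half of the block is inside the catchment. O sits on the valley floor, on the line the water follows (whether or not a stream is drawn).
<image width="96" height="96" href="data:image/bmp;base64,Qk2+BAAAAAAAAD4AAAAoAAAAYAAAAGAAAAABAAEAAAAAAIAEAAATCwAAEwsAAAIAAAAAAAAA////AAAAAAAAAAAAAAAAAAAAAAAAAAAAAAAAAAAAAAAAAAAAAAAAAAAAAAAAAAAAAAAAAAAAAAAAAAAAAAAAAAAAAAAAAAAAAAAAAAAAAAAAAAAAAAAAAAAAAAAAAAAAAAAAAAAAAAAAAAAAAAAAAAAAAAAAAAAAAAAAAAAAAAAAAAAAAAGAAAAAAAAAAAAAAAfAAAAAAAAAAAAAAAf8AAAAAAAAAAAAAA/+AAAAAAAAAAAAAA//AAAAAAAAAAAAAA//AAAAAAAAAAAAAB//gAAAAAAAAAAAAA//wAAAAAAAAAAAAA//4wAAAAAAAAAAAA////AAAAAAAAAAAAf///gAAAAAAAAAAAH///wAAAAAAAAAAAH///4AAAAAAAAAAAB///8AAAAAAAAAAAA///+AAAAAAAAAAAAH//8AAAAAAAAAAAAH///AAAAAAAAAAAAH///AAAAAAAAAAAAD///gAAAAAAAAAAAD///gAAAAAAAAAAAD///4AAAAAAAAAAAD////gAAAAAAAAAAB////4AAAAAAAAAAB////+AAAAAAAAAAB////+AAAAAAAAAAA/v//+AAAAAAAAAAAAH//+AAAAAAAAAAAAD//+AAAAAAAAAAAABP/+AAAAAAAAAAAAAD/8AAAAAAAAAAAAAB/4AAAAAAAAAAAAAB8AAAAAAAAAAAAAAAAAAAAAAAAAAAAAAAAAAAAAAAAAAAAAAAAAAAAAAAAAAAAAAAAAAAAAAAAAAAAAAAAAAAAAAAAAAAAAAAAAAAAAAAAAAAAAAAAAAAAAAAAAAAAAAAAAAAAAAAAAAAAAAAAAAAAAAAAAAAAAAAAAAAAAAAAAAAAAAAAAAAAAAAAAAAAAAAAAAAAAAAAAAAAAAAAAAAAAAAAAAAAAAAAAAAAAAAAAAAAAAAAAAAAAAAAAAAAAAAAAAAAAAAAAAAAAAAAAAAAAAAAAAAAAAAAAAAAAAAAAAAAAAAAAAAAAAAAAAAAAAAAAAAAAAAAAAAAAAAAAAAAAAAAAAAAAAAAAAAAAAAAAAAAAAAAAAAAAAAAAAAAAAAAAAAAAAAAAAAAAAAAAAAAAAAAAAAAAAAAAAAAAAAAAAAAAAAAAAAAAAAAAAAAAAAAAAAAAAAAAAAAAAAAAAAAAAAAAAAAAAAAAAAAAAAAAAAAAAAAAAAAAAAAAAAAAAAAAAAAAAAAAAAAAAAAAAAAAAAAAAAAAAAAAAAAAAAAAAAAAAAAAAAAAAAAAAAAAAAAAAAAAAAAAAAAAAAAAAAAAAAAAAAAAAAAAAAAAAAAAAAAAAAAAAAAAAAAAAAAAAAAAAAAAAAAAAAAAAAAAAAAAAAAAAAAAAAAAAAAAAAAAAAAAAAAAAAAAAAAAAAAAAAAAAAAAAAAAAAAAAAAAAAAAAAAAAAAAAAAAAAAAAAAAAAAAAAAAAAAAAAAAAAAAAAAAAAAAAAAAAAAAAAAAAAAAAAAAAAAAAAAAAAAAAAAAAAAAAAAAAAAAAAAAAAAAAAAAAAAAAAAAAAAAAAAAAAAAAAAAAAAAAAAAAA="/>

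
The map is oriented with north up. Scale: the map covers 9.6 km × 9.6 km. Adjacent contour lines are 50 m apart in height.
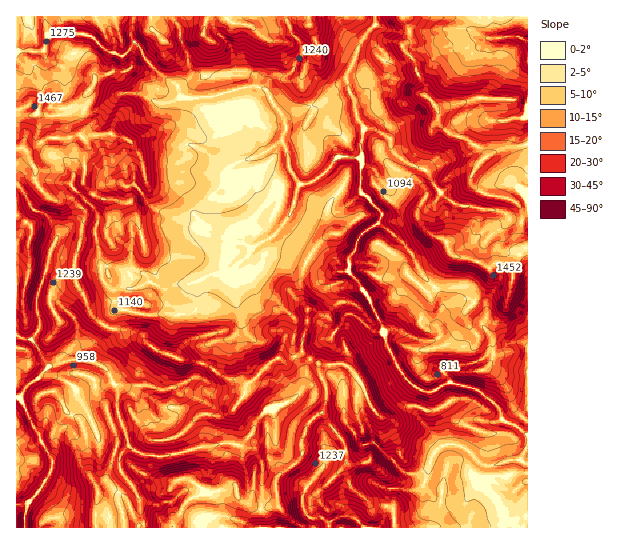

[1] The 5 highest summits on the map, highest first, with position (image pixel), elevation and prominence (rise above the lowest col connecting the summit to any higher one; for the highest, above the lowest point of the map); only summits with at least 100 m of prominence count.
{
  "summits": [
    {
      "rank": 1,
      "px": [425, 95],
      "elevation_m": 1568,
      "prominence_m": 477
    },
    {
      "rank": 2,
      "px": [446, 242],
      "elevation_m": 1530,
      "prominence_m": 166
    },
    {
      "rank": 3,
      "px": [237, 491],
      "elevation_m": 1508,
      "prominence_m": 280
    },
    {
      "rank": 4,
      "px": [247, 383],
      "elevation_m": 1496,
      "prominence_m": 127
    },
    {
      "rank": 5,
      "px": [171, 355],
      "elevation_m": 1482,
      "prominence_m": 158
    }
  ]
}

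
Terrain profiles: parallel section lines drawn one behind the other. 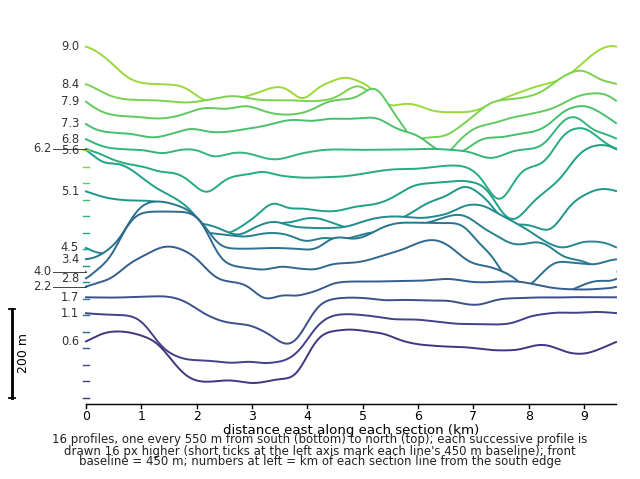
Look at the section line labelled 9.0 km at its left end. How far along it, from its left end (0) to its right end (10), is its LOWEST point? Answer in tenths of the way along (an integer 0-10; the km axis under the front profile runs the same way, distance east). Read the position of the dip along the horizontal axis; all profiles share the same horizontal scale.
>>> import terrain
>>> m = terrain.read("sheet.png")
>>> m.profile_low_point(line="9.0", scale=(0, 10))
7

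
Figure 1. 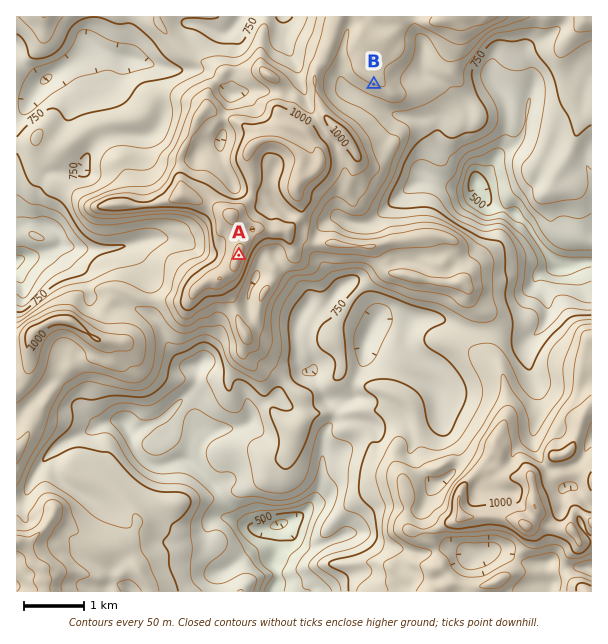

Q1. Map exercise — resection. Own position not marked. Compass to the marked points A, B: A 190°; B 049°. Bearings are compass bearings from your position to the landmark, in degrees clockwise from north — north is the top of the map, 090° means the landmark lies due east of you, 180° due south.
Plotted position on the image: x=250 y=192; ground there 1010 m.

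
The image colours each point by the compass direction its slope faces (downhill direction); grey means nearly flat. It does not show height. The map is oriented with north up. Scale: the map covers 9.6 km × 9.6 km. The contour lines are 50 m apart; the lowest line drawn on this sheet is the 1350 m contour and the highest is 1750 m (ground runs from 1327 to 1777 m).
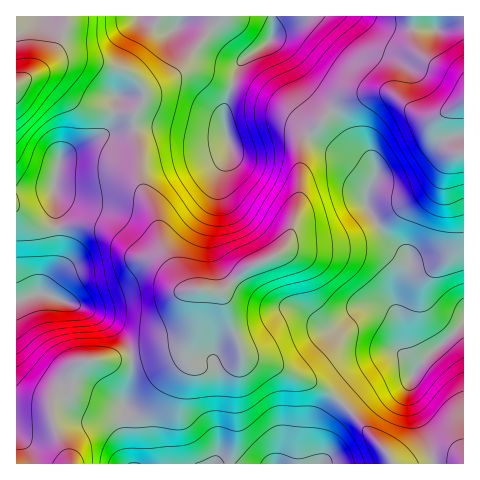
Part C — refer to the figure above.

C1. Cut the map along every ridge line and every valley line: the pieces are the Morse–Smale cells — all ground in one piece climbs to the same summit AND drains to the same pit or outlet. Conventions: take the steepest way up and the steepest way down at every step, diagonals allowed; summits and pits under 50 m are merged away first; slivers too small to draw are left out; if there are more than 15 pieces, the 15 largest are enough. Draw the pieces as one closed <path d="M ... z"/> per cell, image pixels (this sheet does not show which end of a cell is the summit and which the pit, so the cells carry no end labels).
<path d="M309 136l-5 5-3 11-1 48-6 25-8 21-8 8-35 16-23 22 4 5 16 52 5 8 26 7 44 20 25 17 20-19 35-23 8 0 10 11 2-1-13-19-2-25-4-13 0-15 13-30 0-9-25-24-18-28 0-10 7-16-1-5-21-15-32-17z"/><path d="M463 16l-322 1 24 13 8 0 13-8 15 2 10 6 27 27 8 0-9 12-13 41 3 25 4-7 6-2 32-7 19 2 20 14 27-28 11-7 12-5 31-2 25 19 13 6 10-2 24-12 3-3z"/><path d="M389 93l-25 1-21 7-8 6-26 29 10 7 32 17 21 15 1 5-7 16 0 10 18 28 25 24 0 9-13 30 0 15 4 13 2 25 14 20 12-16 36-32 0-220-27 14-10 2-13-6z"/><path d="M279 119l-19 1-19 4-10 4-4 4 0 4-30-1-37-8-25 2 6 31 1 27 13 27 8 35 18 34 6 6 35 2 21-21 35-16 8-8 8-21 6-25 1-48 2-8 6-8-18-14z"/><path d="M134 128l-32 7-34 17-9 8-6 27 5 71-16 34 3 3 40 14 21 11 16 15 7 13 2 9 42-9 11-8 8-17 1-21 4-12-10-1-6-6-18-34-7-32-15-35 0-22z"/><path d="M203 289l-4 0-3 5-1 28-10 29 0 10-17 18-22 31-10 7-13 2 0 14 5 29 2 2 190 0 3-38 3-8 13-16-9-9-15-9-44-20-26-7-5-8-17-55-3-3z"/><path d="M140 16l-123 0-1 68 52-25 41 6 21 8 7 7 6 9 0 12-9 14 0 11 2 2 24-1 37 8 30 1-3-26 13-41 8-10-11-6-23-23-10-6-15-2-13 8-8 0z"/><path d="M463 323l-35 32-14 17-9-12-10-1-35 23-20 18 41 46 11 18 72-1z"/><path d="M77 59l-14 1-38 19-9 6 1 105 36-2 5-26 6-7 38-20 33-8-1-12 10-18-1-8-6-9-13-10z"/><path d="M43 294l-7 0-20 7 1 163 52 0-16-39-2-13 1-7 20-15 1-16 7-12 7-2 43-3-1-9-5-9-18-19-21-11z"/><path d="M53 188l-37 2 1 111 25-8 16-35-2-57z"/><path d="M69 393l-17 12-1 7 5 20 14 31 59 1-6-31 0-14-22-1-14-3-15-11z"/><path d="M131 357l-23 3-21 0-7 2-7 12-1 16-2 3 2 11 10 9 12 4 29 1 0-15 9-29z"/><path d="M340 401l-9 10-8 15-3 37 71 1-1-5-9-13z"/><path d="M195 294l-3 29-6 13-8 10-10 4-36 7 0 17-9 29 1 15 12-1 10-7 22-31 17-18 0-10 10-29z"/>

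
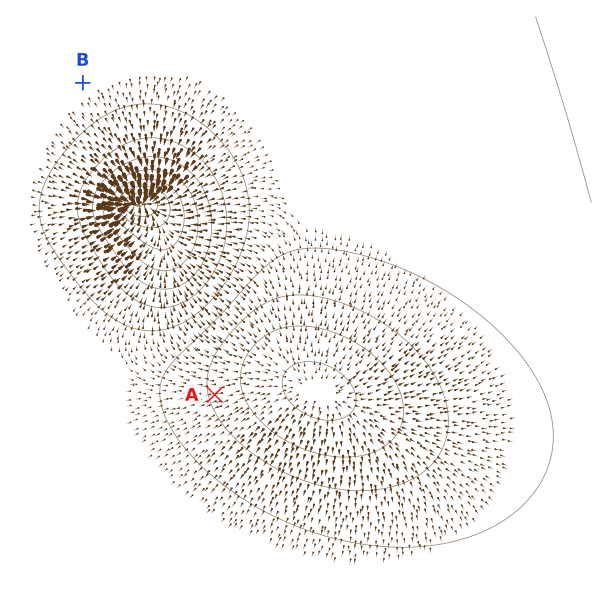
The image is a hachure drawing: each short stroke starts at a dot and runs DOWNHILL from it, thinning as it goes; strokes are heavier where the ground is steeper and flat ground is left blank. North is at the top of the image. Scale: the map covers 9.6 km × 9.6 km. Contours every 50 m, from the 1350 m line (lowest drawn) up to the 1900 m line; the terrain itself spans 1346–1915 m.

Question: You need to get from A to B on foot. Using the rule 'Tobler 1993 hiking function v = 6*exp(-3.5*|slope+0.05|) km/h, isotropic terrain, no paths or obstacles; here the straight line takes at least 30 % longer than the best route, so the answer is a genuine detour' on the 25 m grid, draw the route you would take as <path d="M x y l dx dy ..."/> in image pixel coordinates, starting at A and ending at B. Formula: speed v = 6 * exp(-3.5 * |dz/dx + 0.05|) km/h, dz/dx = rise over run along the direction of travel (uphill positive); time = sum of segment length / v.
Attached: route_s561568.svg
<path d="M215 395l-15-8-69-69-48-96 0-139"/>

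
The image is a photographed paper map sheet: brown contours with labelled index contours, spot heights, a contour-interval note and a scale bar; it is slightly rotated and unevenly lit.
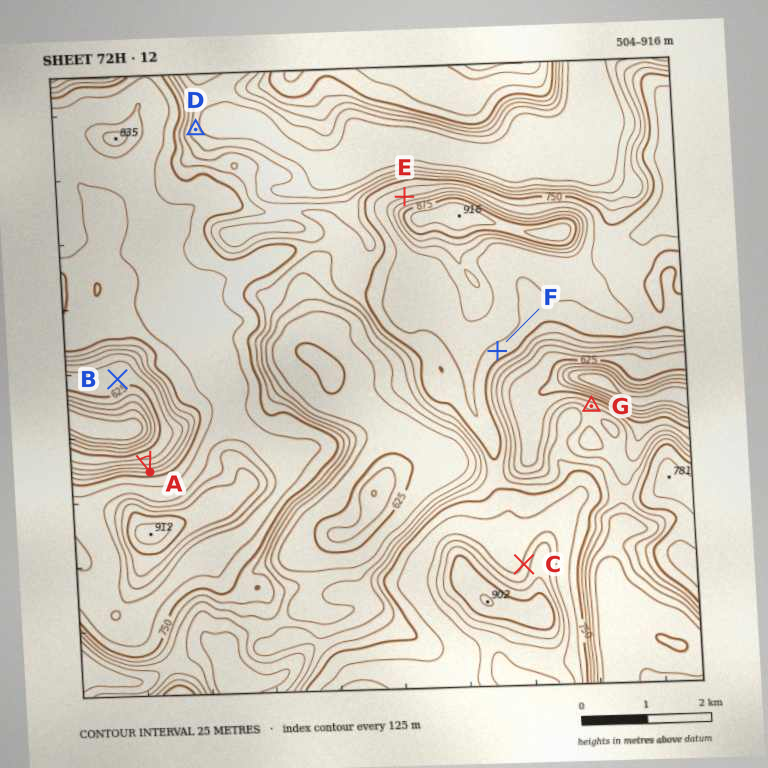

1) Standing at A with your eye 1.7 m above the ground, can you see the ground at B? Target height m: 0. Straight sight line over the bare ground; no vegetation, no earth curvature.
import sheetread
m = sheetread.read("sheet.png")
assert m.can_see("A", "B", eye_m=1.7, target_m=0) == True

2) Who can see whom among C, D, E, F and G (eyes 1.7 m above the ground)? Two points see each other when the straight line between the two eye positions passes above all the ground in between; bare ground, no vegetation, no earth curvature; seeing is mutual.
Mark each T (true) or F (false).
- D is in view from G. F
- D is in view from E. T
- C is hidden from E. T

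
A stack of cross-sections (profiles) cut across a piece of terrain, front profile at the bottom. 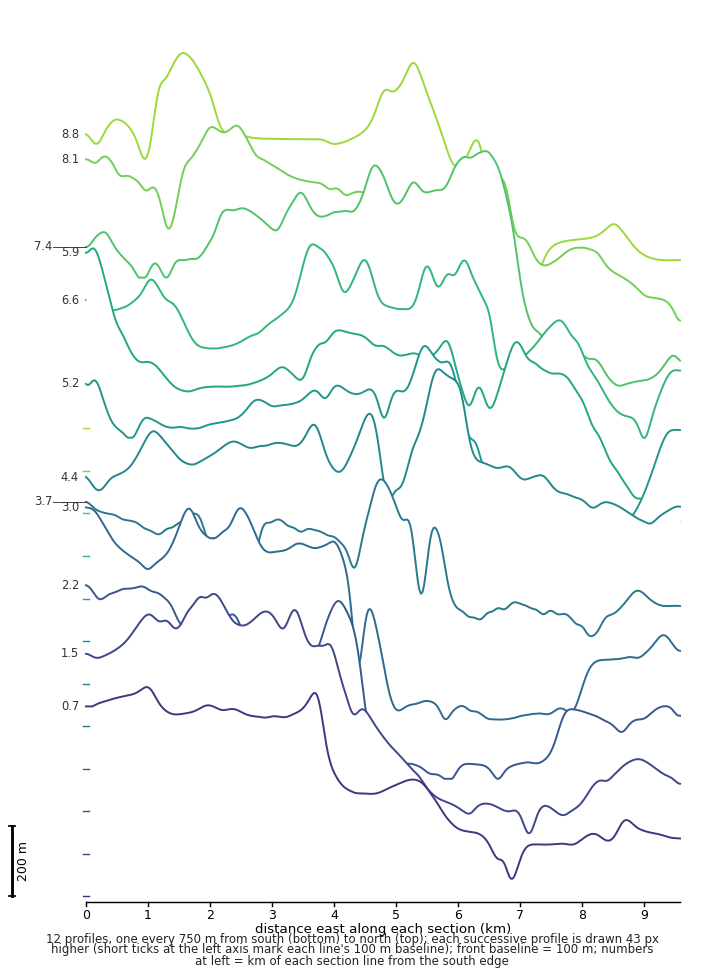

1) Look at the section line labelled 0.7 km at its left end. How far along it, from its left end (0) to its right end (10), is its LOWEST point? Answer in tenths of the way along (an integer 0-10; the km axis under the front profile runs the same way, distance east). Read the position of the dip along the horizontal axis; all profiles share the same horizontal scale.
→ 7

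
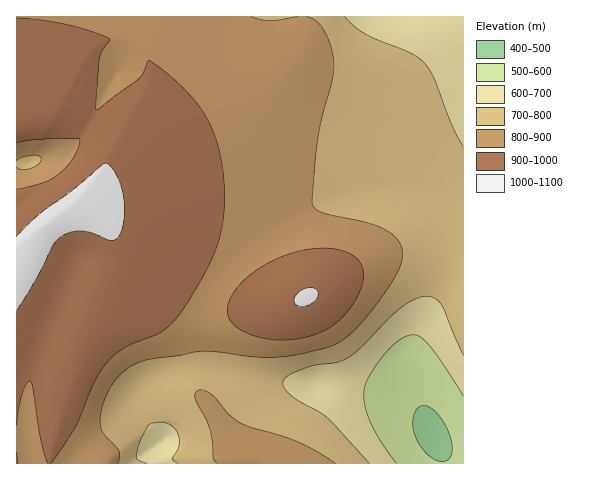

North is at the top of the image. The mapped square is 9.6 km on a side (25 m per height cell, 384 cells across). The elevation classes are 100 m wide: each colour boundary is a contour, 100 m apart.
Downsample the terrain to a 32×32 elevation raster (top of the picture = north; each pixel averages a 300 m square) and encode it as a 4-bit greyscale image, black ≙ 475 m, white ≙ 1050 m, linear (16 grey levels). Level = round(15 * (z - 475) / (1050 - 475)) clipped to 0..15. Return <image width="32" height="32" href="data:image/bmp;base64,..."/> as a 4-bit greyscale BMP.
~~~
<image width="32" height="32" href="data:image/bmp;base64,Qk12AgAAAAAAAHYAAAAoAAAAIAAAACAAAAABAAQAAAAAAAACAAATCwAAEwsAABAAAAAAAAAAAAAAABEREQAiIiIAMzMzAERERABVVVUAZmZmAHd3dwCIiIgAmZmZAKqqqgC7u7sAzMzMAN3d3QDu7u4A////ALu7qqhlVniZmZmZh2VCERG7y6qYZVZ4mZmZiHZUMhABu8y5h2ZWeJmYiIdlQyEQEbvMuodmZ4iYiId2ZUMhERK7zMqHZniJiId2ZVRDIRESu83Ll2d4iIh3ZlREQyIRI7vN3Kl3eIiHd3ZVVUMiIjTLzdy6mYiIiIiId2ZUMiNFzMzdy7qpmZqqqqmYZUMzRtzM3dzMu6qrvMzLuYZURFbczN3dzMu7u8zd3cuYZVVn7czd3dzLu7vM3u7cuXZmZ+3Mzd3czLu7vN3u3LqXdnfu3M3d3cy7u7vN3dy6mHd37tzN3d3My7u7vMzMupmHd+7t3e7d3Mu7qqu7u6qYh3fu7u7u3dzMu6qqqqqZmId33u7u7t3czLuqqZmZiIh3d83u7u7d3My7qqmYiId3d3a83e7u3dzMu6qpmIh3d3Zmqrze7t3czLuqqZiId3dmZoibze3d3My7qqmYiHd3Zmapqrzd3czLu6qpmIh3d2ZmzMu83d3My7uqqZmId3dmZt3cy83czLu7qqmZiHd3Zmbd3cu8zMy7uqqpmYiHd2Zm3d3Lu8zLu7qqqpmIh3dmZt3dy7q7u7uqqqqZmId2ZmbMzMu6u7uqqqqqqZh3dmZlzMzLu7u6qqqZqqmYd2ZmVcy7u7u7qqqZmZmZh2ZVVVW7u7u7qqqpmZmZmYZVRERE"/>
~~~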